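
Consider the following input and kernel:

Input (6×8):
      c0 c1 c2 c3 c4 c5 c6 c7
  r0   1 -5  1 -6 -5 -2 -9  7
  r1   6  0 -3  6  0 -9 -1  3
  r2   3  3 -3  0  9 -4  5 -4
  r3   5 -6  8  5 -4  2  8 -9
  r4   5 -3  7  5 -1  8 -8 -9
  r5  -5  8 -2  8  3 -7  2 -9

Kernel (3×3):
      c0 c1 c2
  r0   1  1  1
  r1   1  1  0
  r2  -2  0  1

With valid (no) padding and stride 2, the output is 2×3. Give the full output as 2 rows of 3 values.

-6 8 -38
-1 4 2

Output[0,0]: The receptive field on the input at this output position is [1 -5 1 / 6 0 -3 / 3 3 -3]. Elementwise product with the kernel and sum: 1·1 + -5·1 + 1·1 + 6·1 + 0·1 + 3·-2 + -3·1.
Output[0,1]: The receptive field on the input at this output position is [1 -6 -5 / -3 6 0 / -3 0 9]. Elementwise product with the kernel and sum: 1·1 + -6·1 + -5·1 + -3·1 + 6·1 + -3·-2 + 9·1.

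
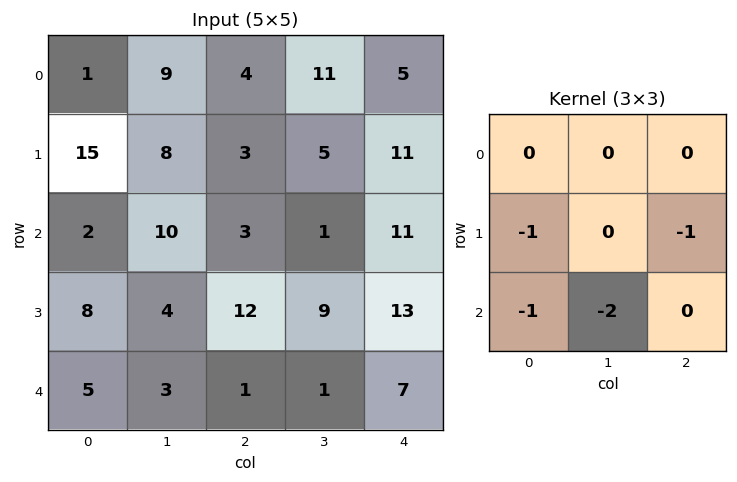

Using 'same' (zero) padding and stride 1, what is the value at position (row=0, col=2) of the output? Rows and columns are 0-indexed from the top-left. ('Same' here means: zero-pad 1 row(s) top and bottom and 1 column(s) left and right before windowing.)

-34

The receptive field on the zero-padded input at this output position is [0 0 0 / 9 4 11 / 8 3 5]. Elementwise product with the kernel and sum: 9·-1 + 11·-1 + 8·-1 + 3·-2.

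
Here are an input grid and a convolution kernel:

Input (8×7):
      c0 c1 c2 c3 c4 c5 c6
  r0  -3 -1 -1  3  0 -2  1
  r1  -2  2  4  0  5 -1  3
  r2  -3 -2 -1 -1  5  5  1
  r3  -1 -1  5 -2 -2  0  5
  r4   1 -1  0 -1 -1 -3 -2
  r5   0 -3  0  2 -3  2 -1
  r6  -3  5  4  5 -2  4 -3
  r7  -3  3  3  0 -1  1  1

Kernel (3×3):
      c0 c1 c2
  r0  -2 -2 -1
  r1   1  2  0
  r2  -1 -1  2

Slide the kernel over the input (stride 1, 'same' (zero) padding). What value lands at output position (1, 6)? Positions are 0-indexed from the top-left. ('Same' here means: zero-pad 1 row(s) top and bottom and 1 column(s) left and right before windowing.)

1

The receptive field on the zero-padded input at this output position is [-2 1 0 / -1 3 0 / 5 1 0]. Elementwise product with the kernel and sum: -2·-2 + 1·-2 + 0·-1 + -1·1 + 3·2 + 5·-1 + 1·-1 + 0·2.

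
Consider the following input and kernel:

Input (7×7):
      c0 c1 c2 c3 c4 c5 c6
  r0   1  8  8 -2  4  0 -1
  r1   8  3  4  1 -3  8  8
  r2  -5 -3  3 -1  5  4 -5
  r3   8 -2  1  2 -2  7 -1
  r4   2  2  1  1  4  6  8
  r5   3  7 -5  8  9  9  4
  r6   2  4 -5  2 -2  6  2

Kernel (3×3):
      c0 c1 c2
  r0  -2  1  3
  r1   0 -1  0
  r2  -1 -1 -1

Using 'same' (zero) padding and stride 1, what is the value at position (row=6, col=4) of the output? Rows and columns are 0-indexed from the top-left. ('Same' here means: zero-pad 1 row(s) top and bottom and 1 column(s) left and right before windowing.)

22

The receptive field on the zero-padded input at this output position is [8 9 9 / 2 -2 6 / 0 0 0]. Elementwise product with the kernel and sum: 8·-2 + 9·1 + 9·3 + -2·-1 + 0·-1 + 0·-1 + 0·-1.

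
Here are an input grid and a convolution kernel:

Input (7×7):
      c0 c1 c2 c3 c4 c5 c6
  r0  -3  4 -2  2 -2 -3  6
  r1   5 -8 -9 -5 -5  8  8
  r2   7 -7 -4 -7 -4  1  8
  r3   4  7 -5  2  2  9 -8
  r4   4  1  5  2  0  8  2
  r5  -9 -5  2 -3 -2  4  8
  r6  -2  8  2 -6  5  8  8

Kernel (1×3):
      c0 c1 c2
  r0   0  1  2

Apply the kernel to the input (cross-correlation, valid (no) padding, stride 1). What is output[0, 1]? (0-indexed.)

2

The receptive field on the input at this output position is [4 -2 2]. Elementwise product with the kernel and sum: -2·1 + 2·2.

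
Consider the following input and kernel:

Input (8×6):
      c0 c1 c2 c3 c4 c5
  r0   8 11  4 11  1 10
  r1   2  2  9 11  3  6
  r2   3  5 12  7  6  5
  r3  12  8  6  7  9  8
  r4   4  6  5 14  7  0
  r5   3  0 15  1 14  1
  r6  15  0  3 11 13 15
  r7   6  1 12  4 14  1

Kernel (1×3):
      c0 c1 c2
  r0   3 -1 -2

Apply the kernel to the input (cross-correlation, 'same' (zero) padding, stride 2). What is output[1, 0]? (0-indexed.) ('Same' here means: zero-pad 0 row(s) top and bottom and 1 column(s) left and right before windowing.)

-13

The receptive field on the zero-padded input at this output position is [0 3 5]. Elementwise product with the kernel and sum: 0·3 + 3·-1 + 5·-2.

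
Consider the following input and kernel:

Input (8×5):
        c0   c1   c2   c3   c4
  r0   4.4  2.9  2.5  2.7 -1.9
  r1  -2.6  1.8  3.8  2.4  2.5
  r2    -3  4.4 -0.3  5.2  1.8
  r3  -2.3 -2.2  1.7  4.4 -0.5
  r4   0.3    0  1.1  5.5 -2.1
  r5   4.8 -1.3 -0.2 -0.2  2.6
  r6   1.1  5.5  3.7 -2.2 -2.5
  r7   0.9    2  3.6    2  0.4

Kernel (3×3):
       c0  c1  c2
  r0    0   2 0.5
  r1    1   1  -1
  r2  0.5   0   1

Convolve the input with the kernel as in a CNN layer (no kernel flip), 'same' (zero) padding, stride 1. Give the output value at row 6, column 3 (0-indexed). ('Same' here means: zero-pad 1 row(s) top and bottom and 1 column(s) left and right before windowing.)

7.1

The receptive field on the zero-padded input at this output position is [-0.2 -0.2 2.6 / 3.7 -2.2 -2.5 / 3.6 2 0.4]. Elementwise product with the kernel and sum: -0.2·2 + 2.6·0.5 + 3.7·1 + -2.2·1 + -2.5·-1 + 3.6·0.5 + 0.4·1.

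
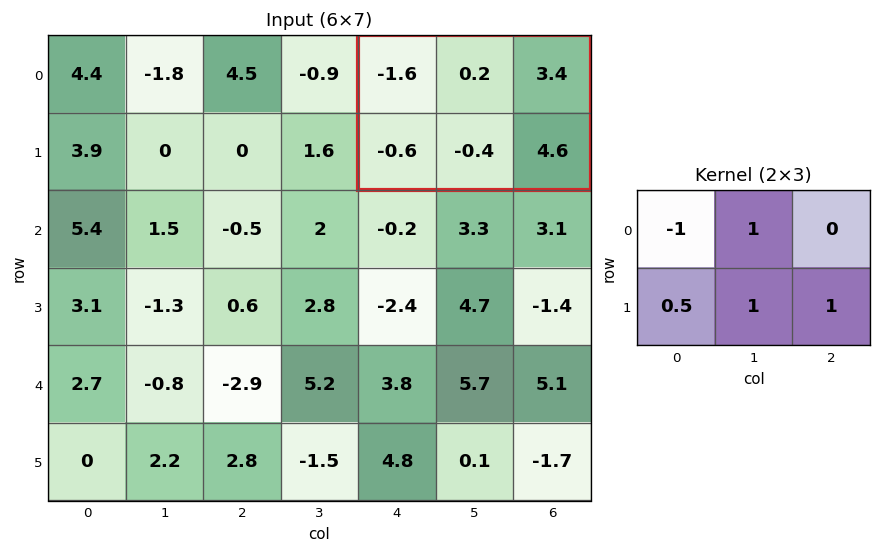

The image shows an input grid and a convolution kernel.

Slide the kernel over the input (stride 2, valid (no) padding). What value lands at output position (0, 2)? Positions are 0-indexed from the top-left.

5.7

The receptive field on the input at this output position is [-1.6 0.2 3.4 / -0.6 -0.4 4.6]. Elementwise product with the kernel and sum: -1.6·-1 + 0.2·1 + -0.6·0.5 + -0.4·1 + 4.6·1.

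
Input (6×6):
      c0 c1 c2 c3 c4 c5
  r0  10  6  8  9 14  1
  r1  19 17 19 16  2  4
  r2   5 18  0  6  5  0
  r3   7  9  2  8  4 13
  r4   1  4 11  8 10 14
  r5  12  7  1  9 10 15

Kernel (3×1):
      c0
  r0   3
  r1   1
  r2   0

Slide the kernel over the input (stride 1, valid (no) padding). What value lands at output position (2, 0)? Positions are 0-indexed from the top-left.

22

The receptive field on the input at this output position is [5 / 7 / 1]. Elementwise product with the kernel and sum: 5·3 + 7·1.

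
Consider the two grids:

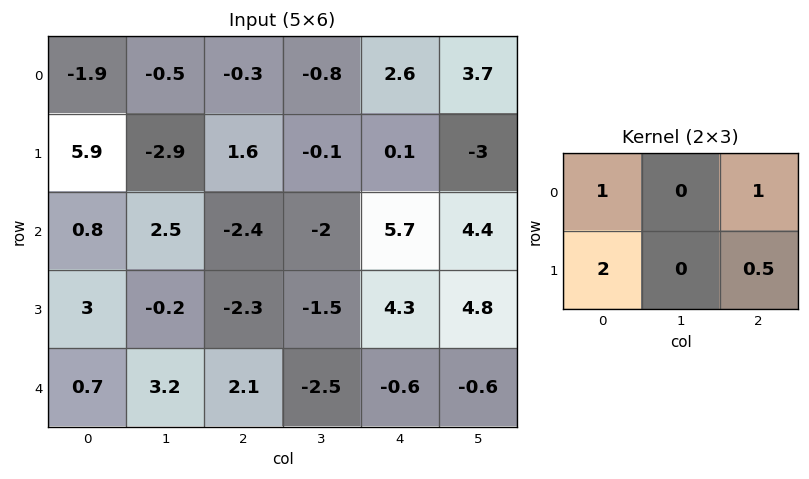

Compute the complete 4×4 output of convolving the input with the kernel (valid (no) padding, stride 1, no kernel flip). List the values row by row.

10.4 -7.15 5.55 1.2
7.9 1 -0.25 -4.9
3.25 -0.65 0.85 1.8
3.15 3.45 5.9 -2

Output[0,0]: The receptive field on the input at this output position is [-1.9 -0.5 -0.3 / 5.9 -2.9 1.6]. Elementwise product with the kernel and sum: -1.9·1 + -0.3·1 + 5.9·2 + 1.6·0.5.
Output[0,1]: The receptive field on the input at this output position is [-0.5 -0.3 -0.8 / -2.9 1.6 -0.1]. Elementwise product with the kernel and sum: -0.5·1 + -0.8·1 + -2.9·2 + -0.1·0.5.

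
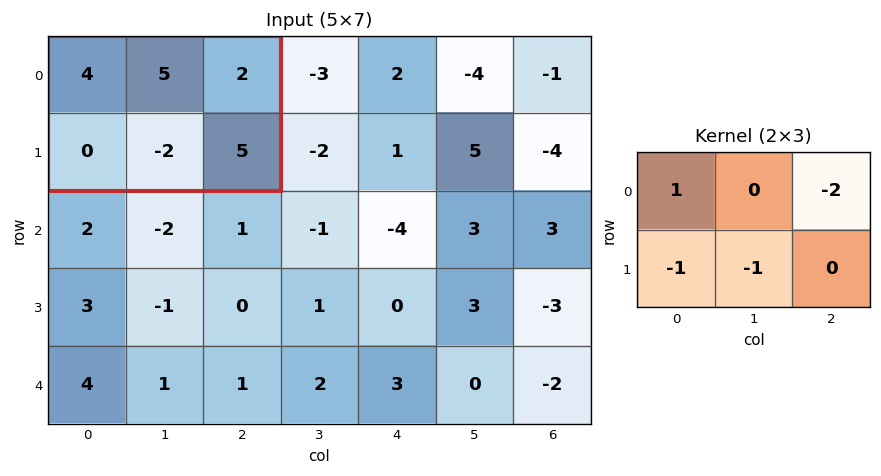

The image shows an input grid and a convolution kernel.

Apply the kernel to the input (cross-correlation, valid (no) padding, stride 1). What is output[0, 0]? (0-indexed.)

2

The receptive field on the input at this output position is [4 5 2 / 0 -2 5]. Elementwise product with the kernel and sum: 4·1 + 2·-2 + 0·-1 + -2·-1.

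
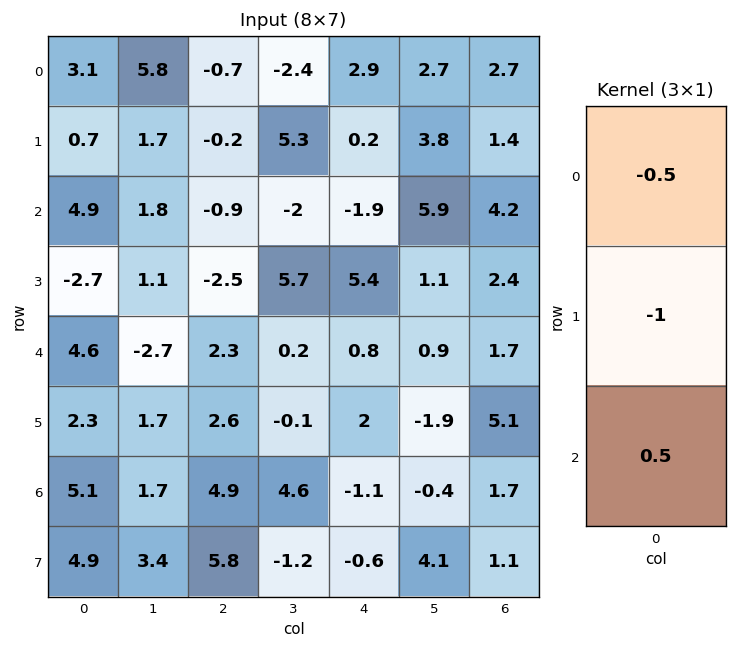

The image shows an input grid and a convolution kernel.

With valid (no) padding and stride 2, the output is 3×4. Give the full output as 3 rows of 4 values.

Output[0,0]: The receptive field on the input at this output position is [3.1 / 0.7 / 4.9]. Elementwise product with the kernel and sum: 3.1·-0.5 + 0.7·-1 + 4.9·0.5.

0.2 0.1 -2.6 -0.65
2.55 4.1 -4.05 -3.65
-2.05 -1.3 -2.95 -5.1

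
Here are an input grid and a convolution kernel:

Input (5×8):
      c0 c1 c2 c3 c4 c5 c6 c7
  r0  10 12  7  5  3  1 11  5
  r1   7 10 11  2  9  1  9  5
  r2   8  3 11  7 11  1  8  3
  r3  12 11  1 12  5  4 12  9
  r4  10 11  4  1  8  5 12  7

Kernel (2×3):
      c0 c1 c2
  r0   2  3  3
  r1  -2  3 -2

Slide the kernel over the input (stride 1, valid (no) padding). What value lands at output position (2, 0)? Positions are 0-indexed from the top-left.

65

The receptive field on the input at this output position is [8 3 11 / 12 11 1]. Elementwise product with the kernel and sum: 8·2 + 3·3 + 11·3 + 12·-2 + 11·3 + 1·-2.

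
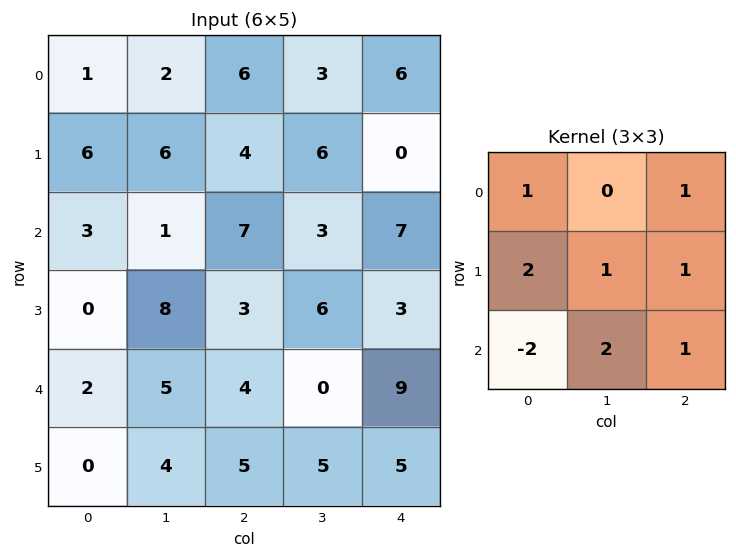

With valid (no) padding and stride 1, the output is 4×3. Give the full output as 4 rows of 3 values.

Output[0,0]: The receptive field on the input at this output position is [1 2 6 / 6 6 4 / 3 1 7]. Elementwise product with the kernel and sum: 1·1 + 6·1 + 6·2 + 6·1 + 4·1 + 3·-2 + 1·2 + 7·1.

32 42 25
43 20 37
31 27 30
29 35 28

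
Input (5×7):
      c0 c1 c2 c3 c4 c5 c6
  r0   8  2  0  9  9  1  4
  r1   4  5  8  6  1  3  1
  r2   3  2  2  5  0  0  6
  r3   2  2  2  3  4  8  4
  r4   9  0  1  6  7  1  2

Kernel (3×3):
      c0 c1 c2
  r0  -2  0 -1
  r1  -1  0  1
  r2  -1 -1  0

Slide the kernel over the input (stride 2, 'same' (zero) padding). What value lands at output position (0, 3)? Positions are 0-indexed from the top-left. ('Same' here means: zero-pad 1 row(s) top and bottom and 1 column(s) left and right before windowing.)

The receptive field on the zero-padded input at this output position is [0 0 0 / 1 4 0 / 3 1 0]. Elementwise product with the kernel and sum: 0·-2 + 0·-1 + 1·-1 + 0·1 + 3·-1 + 1·-1.

-5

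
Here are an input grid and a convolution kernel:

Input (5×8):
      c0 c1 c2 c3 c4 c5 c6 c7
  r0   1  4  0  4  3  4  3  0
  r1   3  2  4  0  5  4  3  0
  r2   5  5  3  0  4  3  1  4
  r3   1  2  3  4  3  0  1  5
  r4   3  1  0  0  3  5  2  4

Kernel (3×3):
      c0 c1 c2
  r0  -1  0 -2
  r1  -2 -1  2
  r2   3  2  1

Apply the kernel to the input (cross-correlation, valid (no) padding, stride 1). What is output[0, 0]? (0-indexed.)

27

The receptive field on the input at this output position is [1 4 0 / 3 2 4 / 5 5 3]. Elementwise product with the kernel and sum: 1·-1 + 0·-2 + 3·-2 + 2·-1 + 4·2 + 5·3 + 5·2 + 3·1.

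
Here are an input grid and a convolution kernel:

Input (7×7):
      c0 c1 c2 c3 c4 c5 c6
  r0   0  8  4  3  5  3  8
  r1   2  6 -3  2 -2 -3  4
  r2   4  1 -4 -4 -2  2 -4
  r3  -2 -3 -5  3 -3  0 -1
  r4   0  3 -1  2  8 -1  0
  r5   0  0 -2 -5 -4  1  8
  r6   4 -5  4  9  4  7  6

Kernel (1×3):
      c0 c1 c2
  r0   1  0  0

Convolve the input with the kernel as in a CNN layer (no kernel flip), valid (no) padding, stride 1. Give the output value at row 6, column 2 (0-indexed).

4

The receptive field on the input at this output position is [4 9 4]. Elementwise product with the kernel and sum: 4·1.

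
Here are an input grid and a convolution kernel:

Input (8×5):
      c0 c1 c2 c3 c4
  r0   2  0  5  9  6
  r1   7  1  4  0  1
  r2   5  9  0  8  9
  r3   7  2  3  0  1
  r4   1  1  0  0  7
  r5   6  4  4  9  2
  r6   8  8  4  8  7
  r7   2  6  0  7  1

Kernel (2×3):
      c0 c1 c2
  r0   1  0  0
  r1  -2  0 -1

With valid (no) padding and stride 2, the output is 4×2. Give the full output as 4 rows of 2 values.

Output[0,0]: The receptive field on the input at this output position is [2 0 5 / 7 1 4]. Elementwise product with the kernel and sum: 2·1 + 7·-2 + 4·-1.
Output[0,1]: The receptive field on the input at this output position is [5 9 6 / 4 0 1]. Elementwise product with the kernel and sum: 5·1 + 4·-2 + 1·-1.

-16 -4
-12 -7
-15 -10
4 3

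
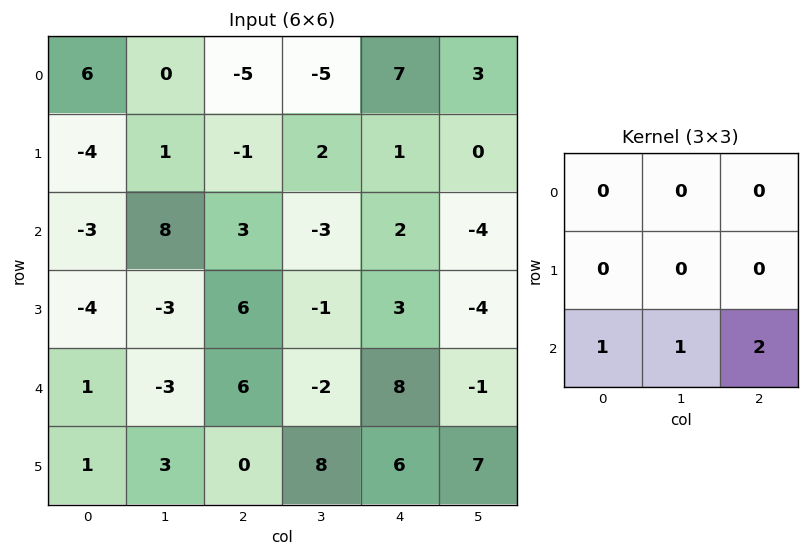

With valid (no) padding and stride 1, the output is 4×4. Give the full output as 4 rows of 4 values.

11 5 4 -9
5 1 11 -6
10 -1 20 4
4 19 20 28

Output[0,0]: The receptive field on the input at this output position is [6 0 -5 / -4 1 -1 / -3 8 3]. Elementwise product with the kernel and sum: -3·1 + 8·1 + 3·2.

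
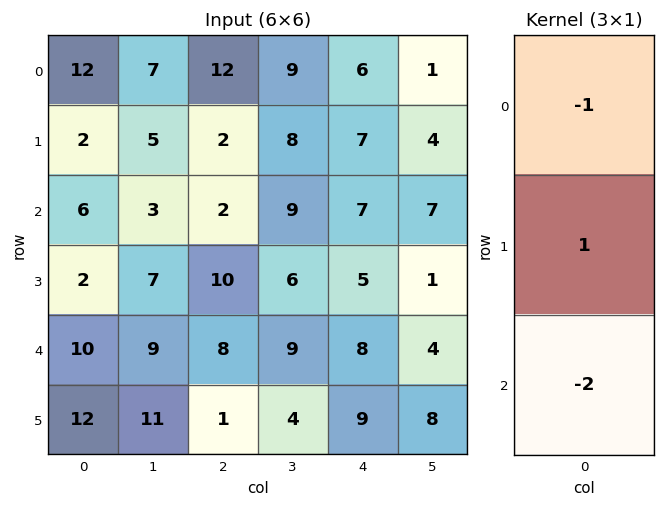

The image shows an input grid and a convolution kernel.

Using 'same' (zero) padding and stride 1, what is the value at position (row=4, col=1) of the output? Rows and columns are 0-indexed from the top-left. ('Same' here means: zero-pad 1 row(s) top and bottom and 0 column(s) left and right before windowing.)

The receptive field on the zero-padded input at this output position is [7 / 9 / 11]. Elementwise product with the kernel and sum: 7·-1 + 9·1 + 11·-2.

-20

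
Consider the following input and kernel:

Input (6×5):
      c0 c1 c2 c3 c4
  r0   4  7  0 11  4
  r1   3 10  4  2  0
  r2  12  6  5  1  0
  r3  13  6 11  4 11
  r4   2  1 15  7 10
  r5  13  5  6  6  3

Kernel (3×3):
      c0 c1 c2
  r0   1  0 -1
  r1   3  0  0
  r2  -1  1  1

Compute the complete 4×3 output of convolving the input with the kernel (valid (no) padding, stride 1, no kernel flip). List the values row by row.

12 26 4
39 35 23
60 44 40
6 12 48

Output[0,0]: The receptive field on the input at this output position is [4 7 0 / 3 10 4 / 12 6 5]. Elementwise product with the kernel and sum: 4·1 + 0·-1 + 3·3 + 12·-1 + 6·1 + 5·1.
Output[0,1]: The receptive field on the input at this output position is [7 0 11 / 10 4 2 / 6 5 1]. Elementwise product with the kernel and sum: 7·1 + 11·-1 + 10·3 + 6·-1 + 5·1 + 1·1.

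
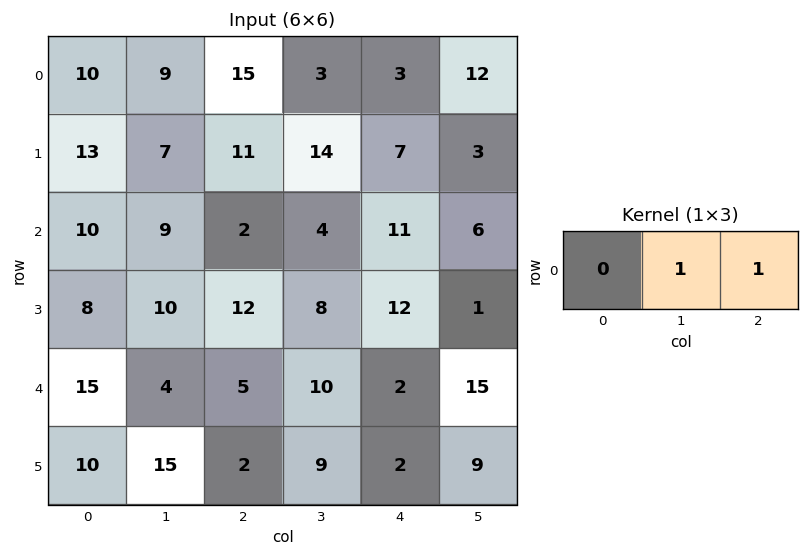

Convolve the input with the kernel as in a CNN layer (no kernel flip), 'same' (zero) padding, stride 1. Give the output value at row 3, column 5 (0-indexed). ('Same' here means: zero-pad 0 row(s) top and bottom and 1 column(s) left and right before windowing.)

1

The receptive field on the zero-padded input at this output position is [12 1 0]. Elementwise product with the kernel and sum: 1·1 + 0·1.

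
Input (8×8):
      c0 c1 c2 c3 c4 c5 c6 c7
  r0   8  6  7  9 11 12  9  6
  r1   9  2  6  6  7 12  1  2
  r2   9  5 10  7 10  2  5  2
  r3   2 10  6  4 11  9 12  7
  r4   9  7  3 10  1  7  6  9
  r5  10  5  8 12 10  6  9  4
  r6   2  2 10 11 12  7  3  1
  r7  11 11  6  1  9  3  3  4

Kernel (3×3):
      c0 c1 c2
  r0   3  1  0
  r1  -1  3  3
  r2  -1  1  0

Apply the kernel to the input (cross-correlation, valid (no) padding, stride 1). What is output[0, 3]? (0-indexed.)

92

The receptive field on the input at this output position is [9 11 12 / 6 7 12 / 7 10 2]. Elementwise product with the kernel and sum: 9·3 + 11·1 + 6·-1 + 7·3 + 12·3 + 7·-1 + 10·1.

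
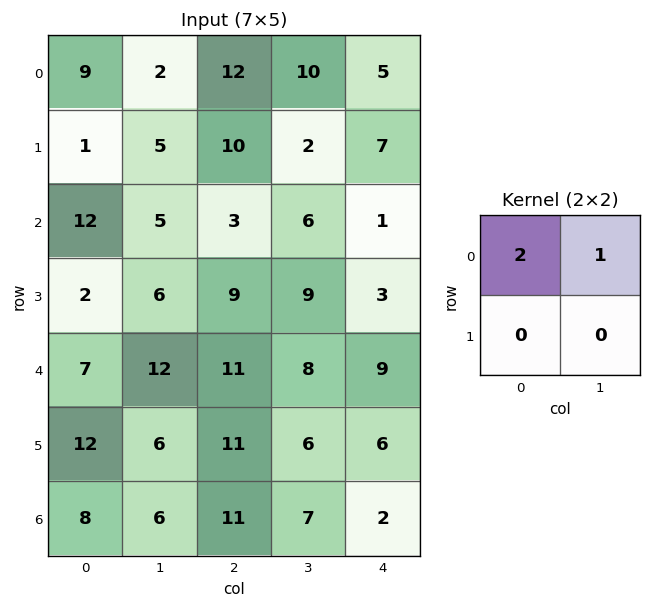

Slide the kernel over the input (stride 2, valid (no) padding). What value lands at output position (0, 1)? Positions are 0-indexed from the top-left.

34

The receptive field on the input at this output position is [12 10 / 10 2]. Elementwise product with the kernel and sum: 12·2 + 10·1.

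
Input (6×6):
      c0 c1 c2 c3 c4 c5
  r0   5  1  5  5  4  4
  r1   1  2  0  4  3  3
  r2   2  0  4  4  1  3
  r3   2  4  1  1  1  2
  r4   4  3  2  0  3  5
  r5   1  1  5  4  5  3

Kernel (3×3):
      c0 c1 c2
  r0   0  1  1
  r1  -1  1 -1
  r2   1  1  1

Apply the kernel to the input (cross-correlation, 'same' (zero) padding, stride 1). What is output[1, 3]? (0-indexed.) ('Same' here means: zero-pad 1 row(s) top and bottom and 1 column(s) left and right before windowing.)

19

The receptive field on the zero-padded input at this output position is [5 5 4 / 0 4 3 / 4 4 1]. Elementwise product with the kernel and sum: 5·1 + 4·1 + 0·-1 + 4·1 + 3·-1 + 4·1 + 4·1 + 1·1.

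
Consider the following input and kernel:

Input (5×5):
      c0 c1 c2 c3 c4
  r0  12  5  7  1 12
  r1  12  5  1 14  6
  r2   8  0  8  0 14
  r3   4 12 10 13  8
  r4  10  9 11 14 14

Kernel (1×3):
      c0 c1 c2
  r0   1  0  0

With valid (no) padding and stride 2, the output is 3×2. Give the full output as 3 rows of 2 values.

Output[0,0]: The receptive field on the input at this output position is [12 5 7]. Elementwise product with the kernel and sum: 12·1.
Output[0,1]: The receptive field on the input at this output position is [7 1 12]. Elementwise product with the kernel and sum: 7·1.

12 7
8 8
10 11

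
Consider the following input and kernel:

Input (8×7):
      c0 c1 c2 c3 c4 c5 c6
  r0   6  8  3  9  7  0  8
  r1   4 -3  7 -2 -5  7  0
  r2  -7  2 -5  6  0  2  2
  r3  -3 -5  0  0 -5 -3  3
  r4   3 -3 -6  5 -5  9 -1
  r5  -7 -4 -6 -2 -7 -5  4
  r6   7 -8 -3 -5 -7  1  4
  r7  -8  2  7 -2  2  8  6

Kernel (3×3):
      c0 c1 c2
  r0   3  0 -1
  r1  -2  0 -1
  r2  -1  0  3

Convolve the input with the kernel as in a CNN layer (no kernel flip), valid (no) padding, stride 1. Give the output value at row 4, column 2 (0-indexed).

The receptive field on the input at this output position is [-6 5 -5 / -6 -2 -7 / -3 -5 -7]. Elementwise product with the kernel and sum: -6·3 + -5·-1 + -6·-2 + -7·-1 + -3·-1 + -7·3.

-12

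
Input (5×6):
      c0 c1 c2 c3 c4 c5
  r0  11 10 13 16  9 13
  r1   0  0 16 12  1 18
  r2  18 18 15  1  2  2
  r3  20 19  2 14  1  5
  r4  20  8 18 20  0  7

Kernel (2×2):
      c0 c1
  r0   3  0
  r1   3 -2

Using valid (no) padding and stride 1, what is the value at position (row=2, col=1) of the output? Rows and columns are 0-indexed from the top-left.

107

The receptive field on the input at this output position is [18 15 / 19 2]. Elementwise product with the kernel and sum: 18·3 + 19·3 + 2·-2.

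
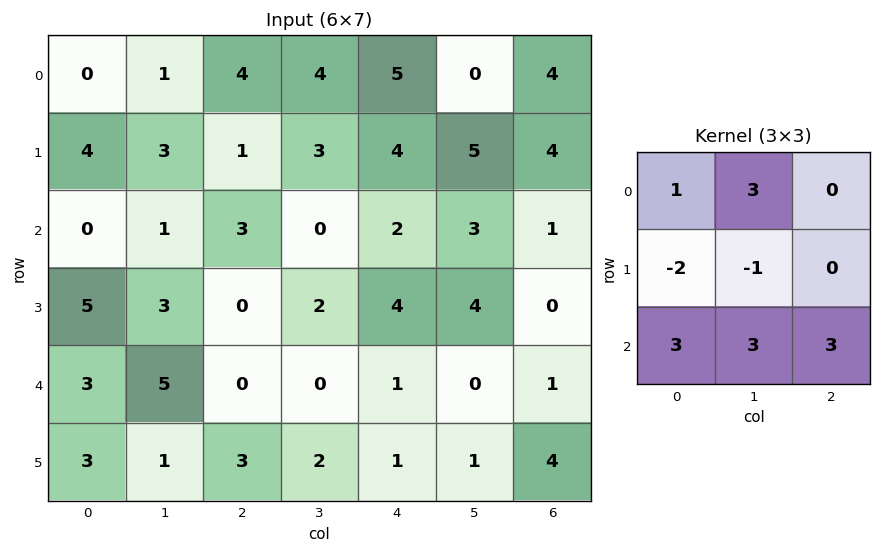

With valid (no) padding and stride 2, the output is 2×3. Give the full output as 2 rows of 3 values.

4 26 10
14 4 5

Output[0,0]: The receptive field on the input at this output position is [0 1 4 / 4 3 1 / 0 1 3]. Elementwise product with the kernel and sum: 0·1 + 1·3 + 4·-2 + 3·-1 + 0·3 + 1·3 + 3·3.
Output[0,1]: The receptive field on the input at this output position is [4 4 5 / 1 3 4 / 3 0 2]. Elementwise product with the kernel and sum: 4·1 + 4·3 + 1·-2 + 3·-1 + 3·3 + 0·3 + 2·3.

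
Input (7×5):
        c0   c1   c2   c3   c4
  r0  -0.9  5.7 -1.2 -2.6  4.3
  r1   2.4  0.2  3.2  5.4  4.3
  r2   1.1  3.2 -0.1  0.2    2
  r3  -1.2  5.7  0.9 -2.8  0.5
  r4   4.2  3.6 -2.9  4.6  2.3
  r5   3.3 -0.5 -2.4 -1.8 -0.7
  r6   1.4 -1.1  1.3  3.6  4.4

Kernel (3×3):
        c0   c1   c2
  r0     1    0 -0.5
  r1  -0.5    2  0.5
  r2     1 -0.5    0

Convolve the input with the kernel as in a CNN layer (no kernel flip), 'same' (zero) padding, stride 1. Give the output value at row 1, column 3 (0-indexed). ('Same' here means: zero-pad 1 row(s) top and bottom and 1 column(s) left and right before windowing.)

7.8

The receptive field on the zero-padded input at this output position is [-1.2 -2.6 4.3 / 3.2 5.4 4.3 / -0.1 0.2 2]. Elementwise product with the kernel and sum: -1.2·1 + 4.3·-0.5 + 3.2·-0.5 + 5.4·2 + 4.3·0.5 + -0.1·1 + 0.2·-0.5.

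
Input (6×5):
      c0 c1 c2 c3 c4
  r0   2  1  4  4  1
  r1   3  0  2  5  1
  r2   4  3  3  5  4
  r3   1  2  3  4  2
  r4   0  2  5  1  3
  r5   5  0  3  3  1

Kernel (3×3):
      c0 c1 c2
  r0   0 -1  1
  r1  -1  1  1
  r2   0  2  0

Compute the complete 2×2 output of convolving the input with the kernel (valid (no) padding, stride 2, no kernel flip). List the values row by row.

Output[0,0]: The receptive field on the input at this output position is [2 1 4 / 3 0 2 / 4 3 3]. Elementwise product with the kernel and sum: 1·-1 + 4·1 + 3·-1 + 0·1 + 2·1 + 3·2.
Output[0,1]: The receptive field on the input at this output position is [4 4 1 / 2 5 1 / 3 5 4]. Elementwise product with the kernel and sum: 4·-1 + 1·1 + 2·-1 + 5·1 + 1·1 + 5·2.

8 11
8 4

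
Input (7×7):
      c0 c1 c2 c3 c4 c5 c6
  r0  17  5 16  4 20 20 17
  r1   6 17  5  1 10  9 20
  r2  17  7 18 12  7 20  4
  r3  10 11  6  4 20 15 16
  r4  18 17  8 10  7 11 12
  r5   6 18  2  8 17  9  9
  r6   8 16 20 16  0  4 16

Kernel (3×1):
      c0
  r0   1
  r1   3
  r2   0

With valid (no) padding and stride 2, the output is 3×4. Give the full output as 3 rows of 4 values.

Output[0,0]: The receptive field on the input at this output position is [17 / 6 / 17]. Elementwise product with the kernel and sum: 17·1 + 6·3.

35 31 50 77
47 36 67 52
36 14 58 39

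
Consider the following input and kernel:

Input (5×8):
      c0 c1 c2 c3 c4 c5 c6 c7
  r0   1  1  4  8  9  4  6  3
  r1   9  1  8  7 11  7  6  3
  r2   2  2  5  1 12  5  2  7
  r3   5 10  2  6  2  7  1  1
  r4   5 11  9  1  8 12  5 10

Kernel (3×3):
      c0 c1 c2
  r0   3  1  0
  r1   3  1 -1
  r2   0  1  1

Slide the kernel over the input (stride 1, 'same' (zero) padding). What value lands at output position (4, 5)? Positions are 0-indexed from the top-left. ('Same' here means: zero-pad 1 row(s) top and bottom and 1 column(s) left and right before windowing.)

44

The receptive field on the zero-padded input at this output position is [2 7 1 / 8 12 5 / 0 0 0]. Elementwise product with the kernel and sum: 2·3 + 7·1 + 8·3 + 12·1 + 5·-1 + 0·1 + 0·1.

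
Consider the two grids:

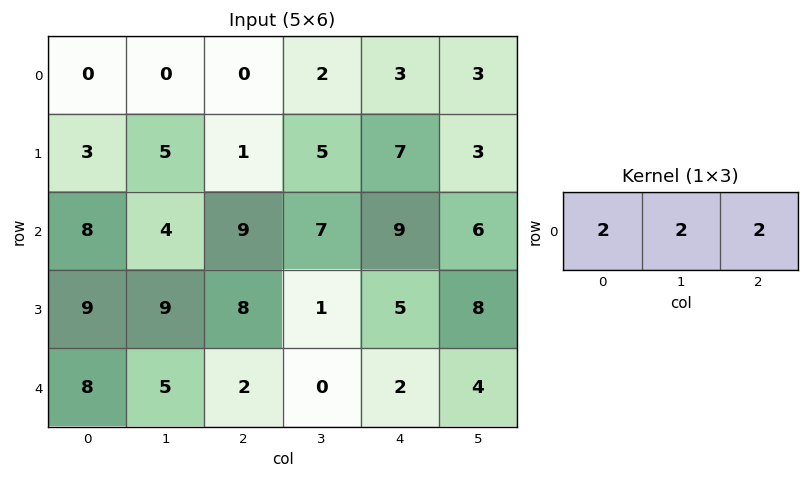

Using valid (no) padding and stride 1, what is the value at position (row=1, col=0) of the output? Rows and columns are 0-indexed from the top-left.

The receptive field on the input at this output position is [3 5 1]. Elementwise product with the kernel and sum: 3·2 + 5·2 + 1·2.

18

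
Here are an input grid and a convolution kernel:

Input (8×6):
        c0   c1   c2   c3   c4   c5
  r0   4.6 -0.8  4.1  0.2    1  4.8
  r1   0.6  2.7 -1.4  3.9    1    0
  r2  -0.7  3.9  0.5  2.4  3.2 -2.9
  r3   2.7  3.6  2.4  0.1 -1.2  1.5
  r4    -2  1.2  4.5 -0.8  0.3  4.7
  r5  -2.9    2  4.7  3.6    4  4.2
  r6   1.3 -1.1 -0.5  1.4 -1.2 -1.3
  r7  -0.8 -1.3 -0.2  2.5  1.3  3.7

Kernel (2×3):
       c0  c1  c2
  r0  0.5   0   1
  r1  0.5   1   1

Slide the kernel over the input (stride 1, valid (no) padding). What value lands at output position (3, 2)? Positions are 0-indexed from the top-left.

The receptive field on the input at this output position is [2.4 0.1 -1.2 / 4.5 -0.8 0.3]. Elementwise product with the kernel and sum: 2.4·0.5 + -1.2·1 + 4.5·0.5 + -0.8·1 + 0.3·1.

1.75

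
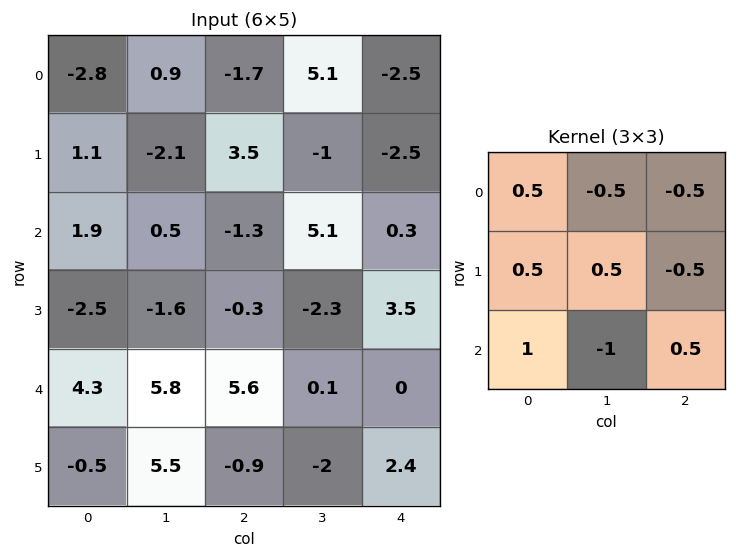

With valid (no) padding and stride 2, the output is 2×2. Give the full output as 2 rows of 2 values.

-2.5 -5.9
0.75 -0.9

Output[0,0]: The receptive field on the input at this output position is [-2.8 0.9 -1.7 / 1.1 -2.1 3.5 / 1.9 0.5 -1.3]. Elementwise product with the kernel and sum: -2.8·0.5 + 0.9·-0.5 + -1.7·-0.5 + 1.1·0.5 + -2.1·0.5 + 3.5·-0.5 + 1.9·1 + 0.5·-1 + -1.3·0.5.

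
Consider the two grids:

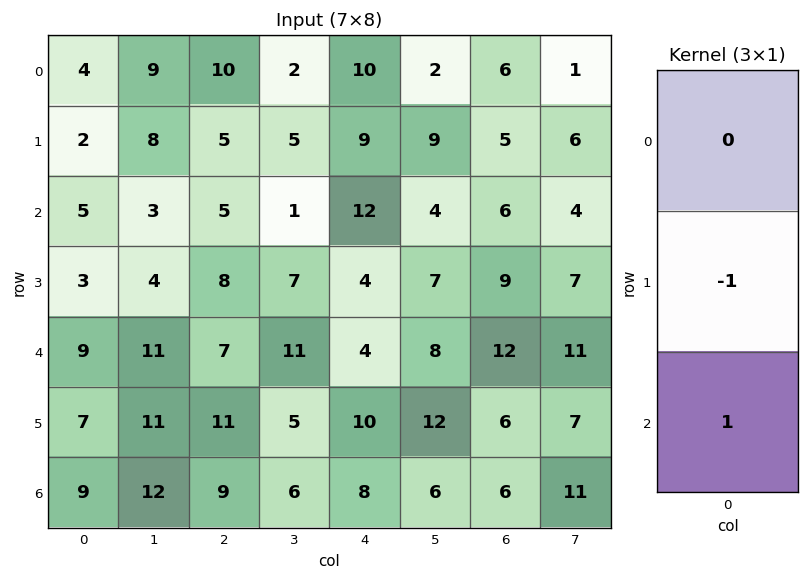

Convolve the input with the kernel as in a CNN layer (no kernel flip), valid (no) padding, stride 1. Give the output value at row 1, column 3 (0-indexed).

The receptive field on the input at this output position is [5 / 1 / 7]. Elementwise product with the kernel and sum: 1·-1 + 7·1.

6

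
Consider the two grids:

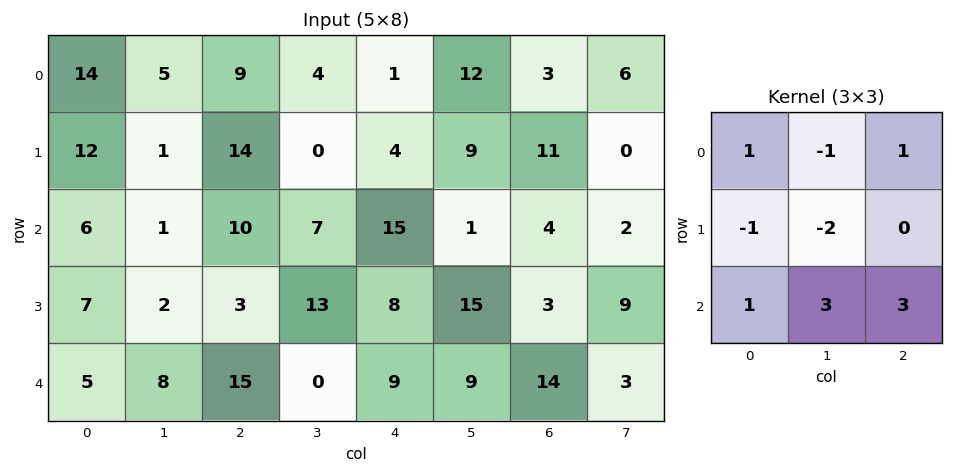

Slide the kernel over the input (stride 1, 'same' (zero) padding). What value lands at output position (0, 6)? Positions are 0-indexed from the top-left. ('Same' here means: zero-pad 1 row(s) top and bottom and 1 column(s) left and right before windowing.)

The receptive field on the zero-padded input at this output position is [0 0 0 / 12 3 6 / 9 11 0]. Elementwise product with the kernel and sum: 0·1 + 0·-1 + 0·1 + 12·-1 + 3·-2 + 9·1 + 11·3 + 0·3.

24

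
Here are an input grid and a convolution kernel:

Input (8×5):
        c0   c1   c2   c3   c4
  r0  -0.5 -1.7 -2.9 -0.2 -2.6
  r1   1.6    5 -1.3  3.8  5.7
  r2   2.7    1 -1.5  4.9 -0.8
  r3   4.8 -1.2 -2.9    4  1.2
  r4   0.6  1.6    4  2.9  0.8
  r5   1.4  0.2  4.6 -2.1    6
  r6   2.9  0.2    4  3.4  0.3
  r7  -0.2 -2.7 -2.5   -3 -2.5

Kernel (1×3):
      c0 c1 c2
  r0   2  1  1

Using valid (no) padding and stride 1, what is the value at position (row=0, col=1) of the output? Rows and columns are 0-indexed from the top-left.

-6.5

The receptive field on the input at this output position is [-1.7 -2.9 -0.2]. Elementwise product with the kernel and sum: -1.7·2 + -2.9·1 + -0.2·1.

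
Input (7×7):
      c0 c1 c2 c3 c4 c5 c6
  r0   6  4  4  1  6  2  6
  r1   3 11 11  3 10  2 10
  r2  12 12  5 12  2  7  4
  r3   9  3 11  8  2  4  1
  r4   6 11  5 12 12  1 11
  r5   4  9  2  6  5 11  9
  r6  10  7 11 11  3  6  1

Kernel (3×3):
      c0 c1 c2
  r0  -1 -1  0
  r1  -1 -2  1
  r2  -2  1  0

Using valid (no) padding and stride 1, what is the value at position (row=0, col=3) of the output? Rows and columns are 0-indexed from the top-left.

-50

The receptive field on the input at this output position is [1 6 2 / 3 10 2 / 12 2 7]. Elementwise product with the kernel and sum: 1·-1 + 6·-1 + 3·-1 + 10·-2 + 2·1 + 12·-2 + 2·1.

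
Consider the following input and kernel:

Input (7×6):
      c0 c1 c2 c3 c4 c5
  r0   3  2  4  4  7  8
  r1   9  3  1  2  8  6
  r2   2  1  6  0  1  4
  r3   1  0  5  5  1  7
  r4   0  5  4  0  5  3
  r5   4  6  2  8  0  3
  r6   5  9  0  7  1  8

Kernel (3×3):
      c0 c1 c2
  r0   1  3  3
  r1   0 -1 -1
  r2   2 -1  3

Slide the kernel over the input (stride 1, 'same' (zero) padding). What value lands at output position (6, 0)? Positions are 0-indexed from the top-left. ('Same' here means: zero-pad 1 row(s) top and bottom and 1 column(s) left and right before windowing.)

16

The receptive field on the zero-padded input at this output position is [0 4 6 / 0 5 9 / 0 0 0]. Elementwise product with the kernel and sum: 0·1 + 4·3 + 6·3 + 5·-1 + 9·-1 + 0·2 + 0·-1 + 0·3.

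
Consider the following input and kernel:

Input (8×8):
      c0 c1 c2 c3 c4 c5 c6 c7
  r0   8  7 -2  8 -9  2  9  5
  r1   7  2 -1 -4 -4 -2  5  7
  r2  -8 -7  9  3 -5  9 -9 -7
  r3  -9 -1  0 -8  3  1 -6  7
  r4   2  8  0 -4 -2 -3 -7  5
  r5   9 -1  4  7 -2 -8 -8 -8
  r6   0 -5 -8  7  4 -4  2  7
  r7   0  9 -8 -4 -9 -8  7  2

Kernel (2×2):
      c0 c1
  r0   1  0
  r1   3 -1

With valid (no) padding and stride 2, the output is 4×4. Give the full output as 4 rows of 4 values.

Output[0,0]: The receptive field on the input at this output position is [8 7 / 7 2]. Elementwise product with the kernel and sum: 8·1 + 7·3 + 2·-1.

27 -1 -19 17
-34 17 3 -34
30 5 0 -23
-9 -28 -15 21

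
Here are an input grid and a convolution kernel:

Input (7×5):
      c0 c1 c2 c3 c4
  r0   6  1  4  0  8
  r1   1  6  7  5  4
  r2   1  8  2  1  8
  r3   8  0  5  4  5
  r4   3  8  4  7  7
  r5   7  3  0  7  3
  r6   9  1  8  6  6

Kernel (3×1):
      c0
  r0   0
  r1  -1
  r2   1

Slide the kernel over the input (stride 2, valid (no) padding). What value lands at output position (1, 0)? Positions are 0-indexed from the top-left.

The receptive field on the input at this output position is [1 / 8 / 3]. Elementwise product with the kernel and sum: 8·-1 + 3·1.

-5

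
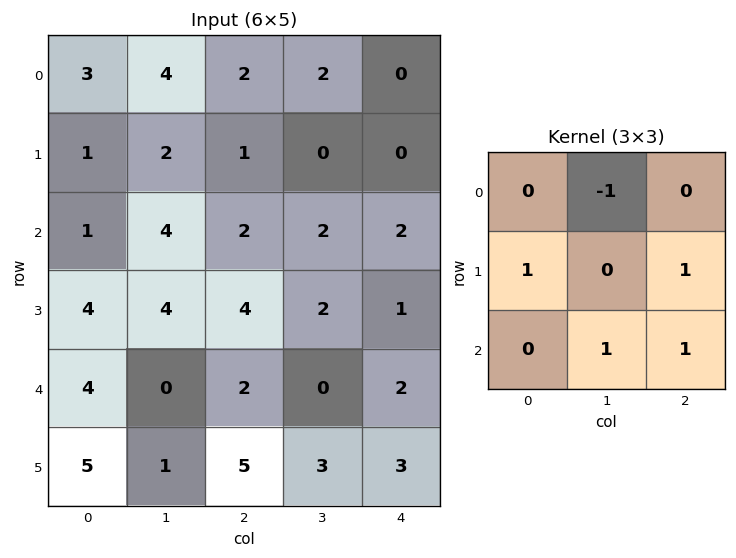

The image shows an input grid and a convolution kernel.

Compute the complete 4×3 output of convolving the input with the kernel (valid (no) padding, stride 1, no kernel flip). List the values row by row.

4 4 3
9 11 7
6 6 5
8 4 8

Output[0,0]: The receptive field on the input at this output position is [3 4 2 / 1 2 1 / 1 4 2]. Elementwise product with the kernel and sum: 4·-1 + 1·1 + 1·1 + 4·1 + 2·1.
Output[0,1]: The receptive field on the input at this output position is [4 2 2 / 2 1 0 / 4 2 2]. Elementwise product with the kernel and sum: 2·-1 + 2·1 + 0·1 + 2·1 + 2·1.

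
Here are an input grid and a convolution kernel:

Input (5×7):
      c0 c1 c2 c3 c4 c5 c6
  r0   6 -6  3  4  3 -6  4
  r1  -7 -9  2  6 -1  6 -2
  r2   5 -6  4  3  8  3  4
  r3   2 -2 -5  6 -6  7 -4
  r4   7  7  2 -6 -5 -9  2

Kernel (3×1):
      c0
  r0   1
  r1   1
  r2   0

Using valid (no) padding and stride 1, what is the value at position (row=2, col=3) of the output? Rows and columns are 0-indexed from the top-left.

9

The receptive field on the input at this output position is [3 / 6 / -6]. Elementwise product with the kernel and sum: 3·1 + 6·1.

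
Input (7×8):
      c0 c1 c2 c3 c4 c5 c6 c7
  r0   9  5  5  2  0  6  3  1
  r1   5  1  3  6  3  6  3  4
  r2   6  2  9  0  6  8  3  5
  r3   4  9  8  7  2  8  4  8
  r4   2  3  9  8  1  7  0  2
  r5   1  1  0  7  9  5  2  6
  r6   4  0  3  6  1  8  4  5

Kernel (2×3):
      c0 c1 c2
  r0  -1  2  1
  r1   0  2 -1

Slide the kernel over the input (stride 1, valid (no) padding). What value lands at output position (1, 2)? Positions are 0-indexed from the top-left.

6

The receptive field on the input at this output position is [3 6 3 / 9 0 6]. Elementwise product with the kernel and sum: 3·-1 + 6·2 + 3·1 + 0·2 + 6·-1.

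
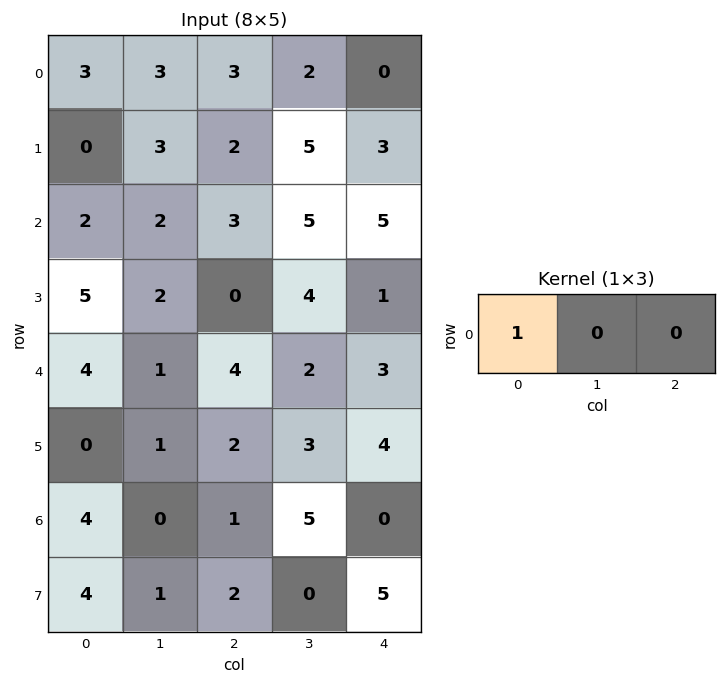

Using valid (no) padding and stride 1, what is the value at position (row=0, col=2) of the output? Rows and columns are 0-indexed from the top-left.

3

The receptive field on the input at this output position is [3 2 0]. Elementwise product with the kernel and sum: 3·1.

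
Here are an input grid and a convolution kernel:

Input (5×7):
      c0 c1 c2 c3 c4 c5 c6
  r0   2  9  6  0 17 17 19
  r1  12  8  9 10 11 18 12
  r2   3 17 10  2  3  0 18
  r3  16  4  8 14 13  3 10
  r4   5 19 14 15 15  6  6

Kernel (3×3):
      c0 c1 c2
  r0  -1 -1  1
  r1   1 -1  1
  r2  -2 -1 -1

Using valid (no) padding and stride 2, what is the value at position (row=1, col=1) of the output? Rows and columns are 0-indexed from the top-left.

-60

The receptive field on the input at this output position is [10 2 3 / 8 14 13 / 14 15 15]. Elementwise product with the kernel and sum: 10·-1 + 2·-1 + 3·1 + 8·1 + 14·-1 + 13·1 + 14·-2 + 15·-1 + 15·-1.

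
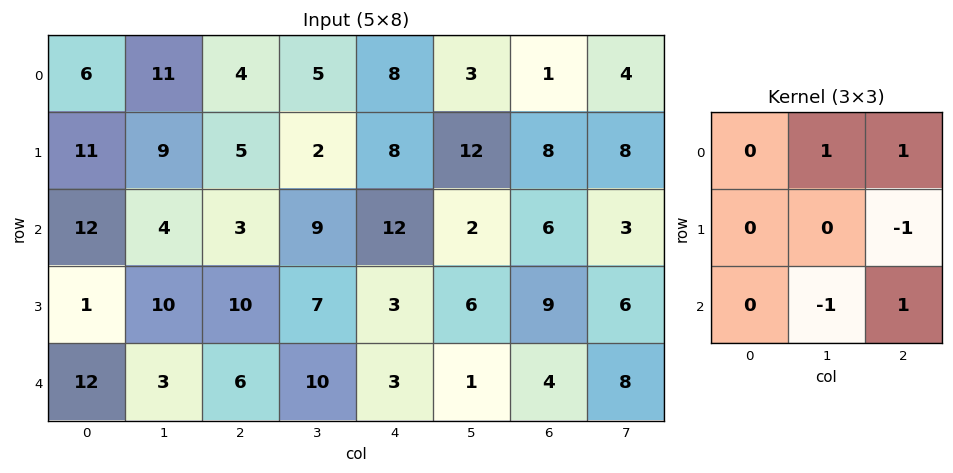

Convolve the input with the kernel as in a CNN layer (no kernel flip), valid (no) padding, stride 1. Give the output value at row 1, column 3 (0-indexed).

21

The receptive field on the input at this output position is [2 8 12 / 9 12 2 / 7 3 6]. Elementwise product with the kernel and sum: 8·1 + 12·1 + 2·-1 + 3·-1 + 6·1.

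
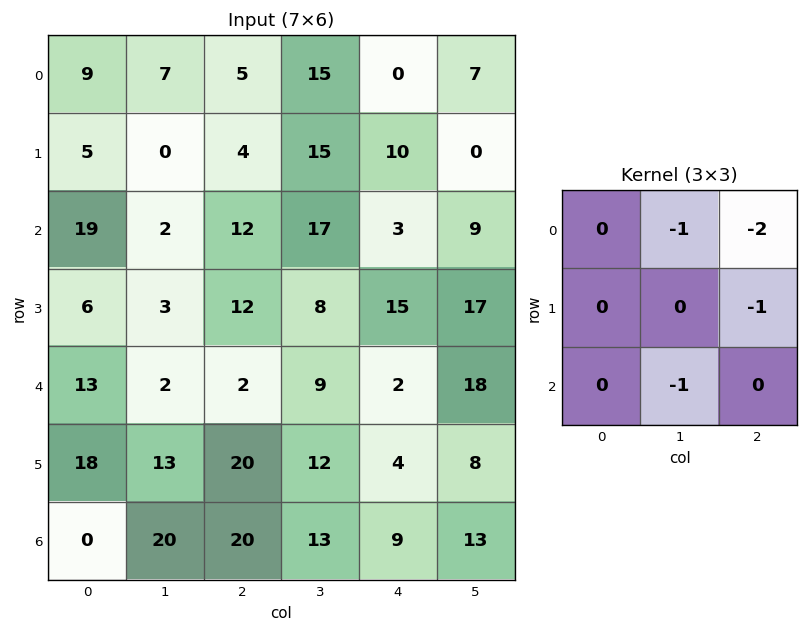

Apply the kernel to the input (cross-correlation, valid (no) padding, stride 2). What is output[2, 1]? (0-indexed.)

-30

The receptive field on the input at this output position is [2 9 2 / 20 12 4 / 20 13 9]. Elementwise product with the kernel and sum: 9·-1 + 2·-2 + 4·-1 + 13·-1.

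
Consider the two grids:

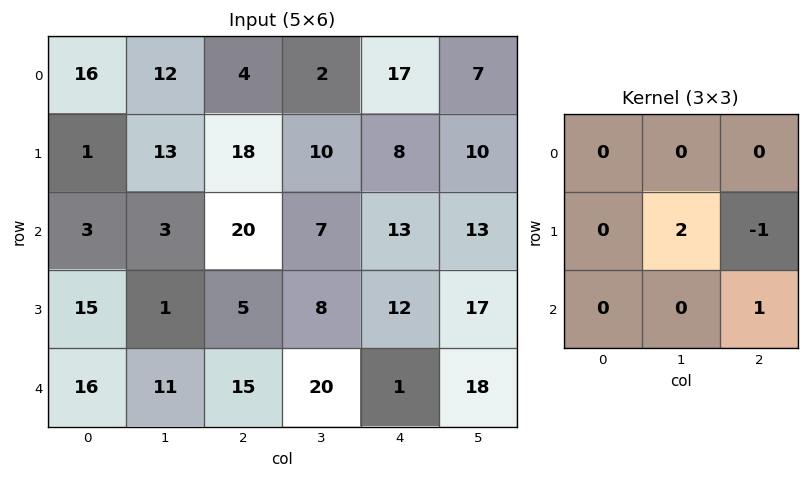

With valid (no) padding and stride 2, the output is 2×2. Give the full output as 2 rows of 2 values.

Output[0,0]: The receptive field on the input at this output position is [16 12 4 / 1 13 18 / 3 3 20]. Elementwise product with the kernel and sum: 13·2 + 18·-1 + 20·1.

28 25
12 5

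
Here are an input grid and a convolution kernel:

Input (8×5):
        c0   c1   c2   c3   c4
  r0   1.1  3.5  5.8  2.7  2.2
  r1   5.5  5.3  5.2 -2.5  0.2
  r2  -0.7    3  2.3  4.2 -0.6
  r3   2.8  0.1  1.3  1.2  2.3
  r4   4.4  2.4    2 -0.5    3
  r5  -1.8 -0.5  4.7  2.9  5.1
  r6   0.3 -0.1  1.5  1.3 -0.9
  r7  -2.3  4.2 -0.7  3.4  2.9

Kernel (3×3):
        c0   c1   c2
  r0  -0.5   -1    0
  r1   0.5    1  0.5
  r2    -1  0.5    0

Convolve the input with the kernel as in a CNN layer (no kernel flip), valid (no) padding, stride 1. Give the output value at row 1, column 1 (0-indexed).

-1.4

The receptive field on the input at this output position is [5.3 5.2 -2.5 / 3 2.3 4.2 / 0.1 1.3 1.2]. Elementwise product with the kernel and sum: 5.3·-0.5 + 5.2·-1 + 3·0.5 + 2.3·1 + 4.2·0.5 + 0.1·-1 + 1.3·0.5.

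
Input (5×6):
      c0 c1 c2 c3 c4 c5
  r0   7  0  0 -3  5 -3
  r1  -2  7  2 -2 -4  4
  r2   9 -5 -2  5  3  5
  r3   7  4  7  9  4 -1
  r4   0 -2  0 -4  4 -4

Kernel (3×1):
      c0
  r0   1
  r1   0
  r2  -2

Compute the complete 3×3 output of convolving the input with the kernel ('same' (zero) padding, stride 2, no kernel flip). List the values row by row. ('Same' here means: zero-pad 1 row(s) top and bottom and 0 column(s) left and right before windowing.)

Output[0,0]: The receptive field on the zero-padded input at this output position is [0 / 7 / -2]. Elementwise product with the kernel and sum: 0·1 + -2·-2.

4 -4 8
-16 -12 -12
7 7 4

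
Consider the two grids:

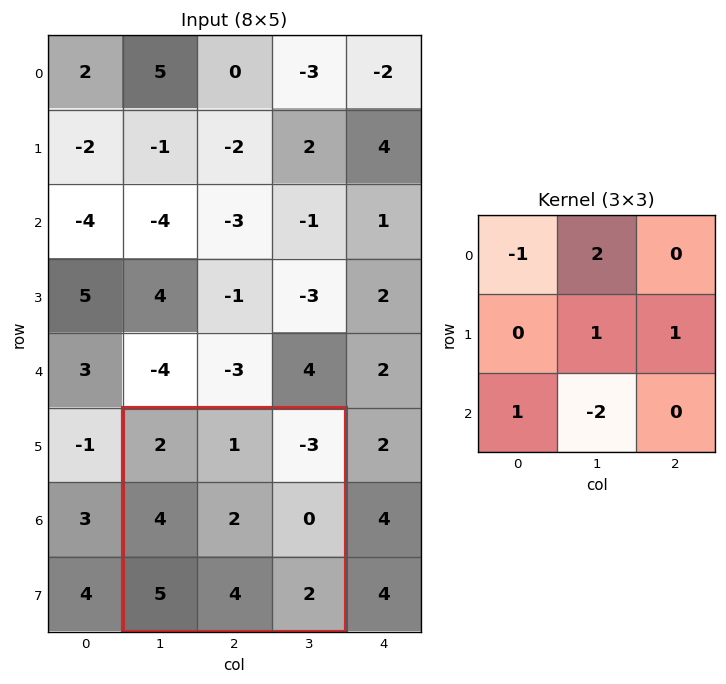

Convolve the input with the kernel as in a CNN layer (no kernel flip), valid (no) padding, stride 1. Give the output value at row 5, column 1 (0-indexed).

The receptive field on the input at this output position is [2 1 -3 / 4 2 0 / 5 4 2]. Elementwise product with the kernel and sum: 2·-1 + 1·2 + 2·1 + 0·1 + 5·1 + 4·-2.

-1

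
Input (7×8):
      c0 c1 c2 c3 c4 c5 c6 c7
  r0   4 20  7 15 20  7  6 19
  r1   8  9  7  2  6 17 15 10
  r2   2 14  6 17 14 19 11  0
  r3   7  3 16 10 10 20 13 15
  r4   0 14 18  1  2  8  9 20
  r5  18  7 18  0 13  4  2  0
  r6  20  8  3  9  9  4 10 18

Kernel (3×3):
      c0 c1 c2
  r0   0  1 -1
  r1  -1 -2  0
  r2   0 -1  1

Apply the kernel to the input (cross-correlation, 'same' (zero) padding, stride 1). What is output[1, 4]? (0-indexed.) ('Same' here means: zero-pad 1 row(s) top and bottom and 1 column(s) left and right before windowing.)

The receptive field on the zero-padded input at this output position is [15 20 7 / 2 6 17 / 17 14 19]. Elementwise product with the kernel and sum: 20·1 + 7·-1 + 2·-1 + 6·-2 + 14·-1 + 19·1.

4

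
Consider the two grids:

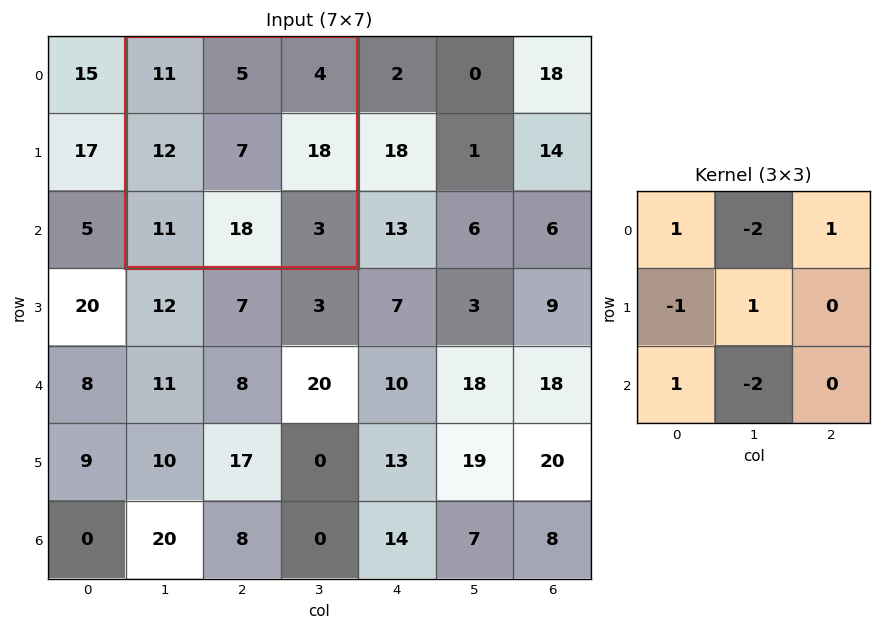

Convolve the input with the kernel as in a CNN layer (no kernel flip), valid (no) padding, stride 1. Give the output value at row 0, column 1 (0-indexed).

The receptive field on the input at this output position is [11 5 4 / 12 7 18 / 11 18 3]. Elementwise product with the kernel and sum: 11·1 + 5·-2 + 4·1 + 12·-1 + 7·1 + 11·1 + 18·-2.

-25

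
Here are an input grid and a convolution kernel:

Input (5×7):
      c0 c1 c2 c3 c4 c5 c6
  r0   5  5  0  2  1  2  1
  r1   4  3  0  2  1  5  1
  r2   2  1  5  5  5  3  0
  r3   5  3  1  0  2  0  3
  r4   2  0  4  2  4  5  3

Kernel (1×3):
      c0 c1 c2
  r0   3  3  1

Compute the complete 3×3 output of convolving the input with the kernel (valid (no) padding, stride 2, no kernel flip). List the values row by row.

Output[0,0]: The receptive field on the input at this output position is [5 5 0]. Elementwise product with the kernel and sum: 5·3 + 5·3 + 0·1.

30 7 10
14 35 24
10 22 30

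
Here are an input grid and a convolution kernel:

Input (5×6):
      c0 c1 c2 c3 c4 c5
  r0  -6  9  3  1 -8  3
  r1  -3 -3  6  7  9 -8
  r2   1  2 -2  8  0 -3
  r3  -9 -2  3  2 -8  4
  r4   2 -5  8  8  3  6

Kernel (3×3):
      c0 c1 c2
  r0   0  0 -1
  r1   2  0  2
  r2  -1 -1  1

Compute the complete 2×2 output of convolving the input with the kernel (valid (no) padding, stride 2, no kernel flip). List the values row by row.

-2 32
1 -23

Output[0,0]: The receptive field on the input at this output position is [-6 9 3 / -3 -3 6 / 1 2 -2]. Elementwise product with the kernel and sum: 3·-1 + -3·2 + 6·2 + 1·-1 + 2·-1 + -2·1.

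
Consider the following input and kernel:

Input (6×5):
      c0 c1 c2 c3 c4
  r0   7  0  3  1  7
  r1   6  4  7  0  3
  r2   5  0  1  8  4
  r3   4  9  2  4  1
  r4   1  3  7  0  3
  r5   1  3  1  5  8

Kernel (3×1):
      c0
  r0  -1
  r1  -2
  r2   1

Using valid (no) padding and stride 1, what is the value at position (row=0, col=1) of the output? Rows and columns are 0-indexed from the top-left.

The receptive field on the input at this output position is [0 / 4 / 0]. Elementwise product with the kernel and sum: 0·-1 + 4·-2 + 0·1.

-8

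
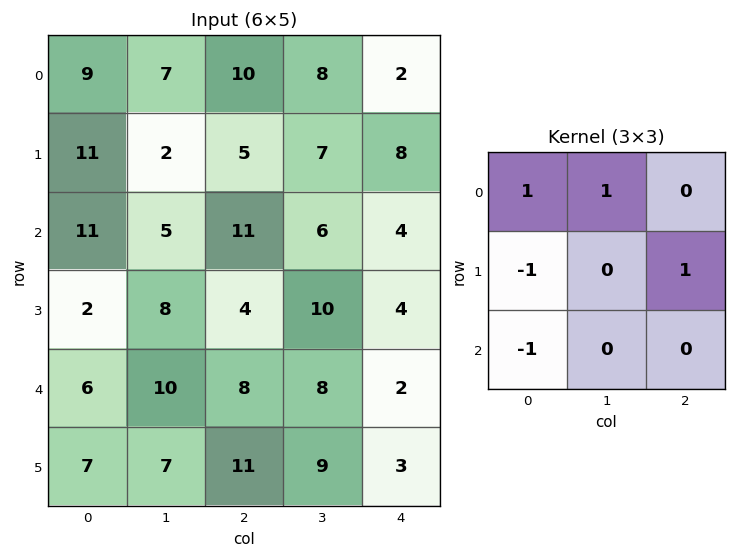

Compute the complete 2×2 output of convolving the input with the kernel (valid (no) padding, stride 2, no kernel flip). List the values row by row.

-1 10
12 9

Output[0,0]: The receptive field on the input at this output position is [9 7 10 / 11 2 5 / 11 5 11]. Elementwise product with the kernel and sum: 9·1 + 7·1 + 11·-1 + 5·1 + 11·-1.
Output[0,1]: The receptive field on the input at this output position is [10 8 2 / 5 7 8 / 11 6 4]. Elementwise product with the kernel and sum: 10·1 + 8·1 + 5·-1 + 8·1 + 11·-1.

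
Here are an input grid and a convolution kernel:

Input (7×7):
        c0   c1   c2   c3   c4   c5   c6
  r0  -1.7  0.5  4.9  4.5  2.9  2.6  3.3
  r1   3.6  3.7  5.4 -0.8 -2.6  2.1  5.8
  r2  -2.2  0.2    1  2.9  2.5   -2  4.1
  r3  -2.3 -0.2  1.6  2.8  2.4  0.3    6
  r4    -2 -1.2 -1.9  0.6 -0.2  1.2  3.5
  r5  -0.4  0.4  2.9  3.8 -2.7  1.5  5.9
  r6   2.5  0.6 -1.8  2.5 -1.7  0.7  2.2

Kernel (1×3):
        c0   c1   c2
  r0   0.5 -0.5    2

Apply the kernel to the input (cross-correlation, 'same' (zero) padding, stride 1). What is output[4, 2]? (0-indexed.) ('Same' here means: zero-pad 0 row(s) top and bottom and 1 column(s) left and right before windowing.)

The receptive field on the zero-padded input at this output position is [-1.2 -1.9 0.6]. Elementwise product with the kernel and sum: -1.2·0.5 + -1.9·-0.5 + 0.6·2.

1.55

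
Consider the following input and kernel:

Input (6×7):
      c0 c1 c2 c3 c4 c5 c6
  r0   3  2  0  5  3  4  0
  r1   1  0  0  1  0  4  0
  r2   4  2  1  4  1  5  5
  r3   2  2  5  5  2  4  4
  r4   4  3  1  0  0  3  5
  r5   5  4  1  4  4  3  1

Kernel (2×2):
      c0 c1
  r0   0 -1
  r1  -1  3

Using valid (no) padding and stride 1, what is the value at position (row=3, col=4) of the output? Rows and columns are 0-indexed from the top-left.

The receptive field on the input at this output position is [2 4 / 0 3]. Elementwise product with the kernel and sum: 4·-1 + 0·-1 + 3·3.

5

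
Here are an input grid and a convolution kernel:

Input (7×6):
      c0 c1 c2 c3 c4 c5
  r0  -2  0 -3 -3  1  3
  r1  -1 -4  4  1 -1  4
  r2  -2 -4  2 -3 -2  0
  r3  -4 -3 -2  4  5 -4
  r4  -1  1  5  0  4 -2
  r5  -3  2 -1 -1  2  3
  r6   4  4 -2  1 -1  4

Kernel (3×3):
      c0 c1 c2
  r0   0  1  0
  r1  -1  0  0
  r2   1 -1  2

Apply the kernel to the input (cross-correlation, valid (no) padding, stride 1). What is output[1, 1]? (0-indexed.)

The receptive field on the input at this output position is [-4 4 1 / -4 2 -3 / -3 -2 4]. Elementwise product with the kernel and sum: 4·1 + -4·-1 + -3·1 + -2·-1 + 4·2.

15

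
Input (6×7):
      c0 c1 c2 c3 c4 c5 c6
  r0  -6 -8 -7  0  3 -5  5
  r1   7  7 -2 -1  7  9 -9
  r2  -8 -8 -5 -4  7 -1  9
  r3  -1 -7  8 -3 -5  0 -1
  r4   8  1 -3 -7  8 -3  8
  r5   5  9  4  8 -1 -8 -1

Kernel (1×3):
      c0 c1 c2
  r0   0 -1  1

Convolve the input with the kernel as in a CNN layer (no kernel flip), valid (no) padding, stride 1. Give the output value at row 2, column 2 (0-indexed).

The receptive field on the input at this output position is [-5 -4 7]. Elementwise product with the kernel and sum: -4·-1 + 7·1.

11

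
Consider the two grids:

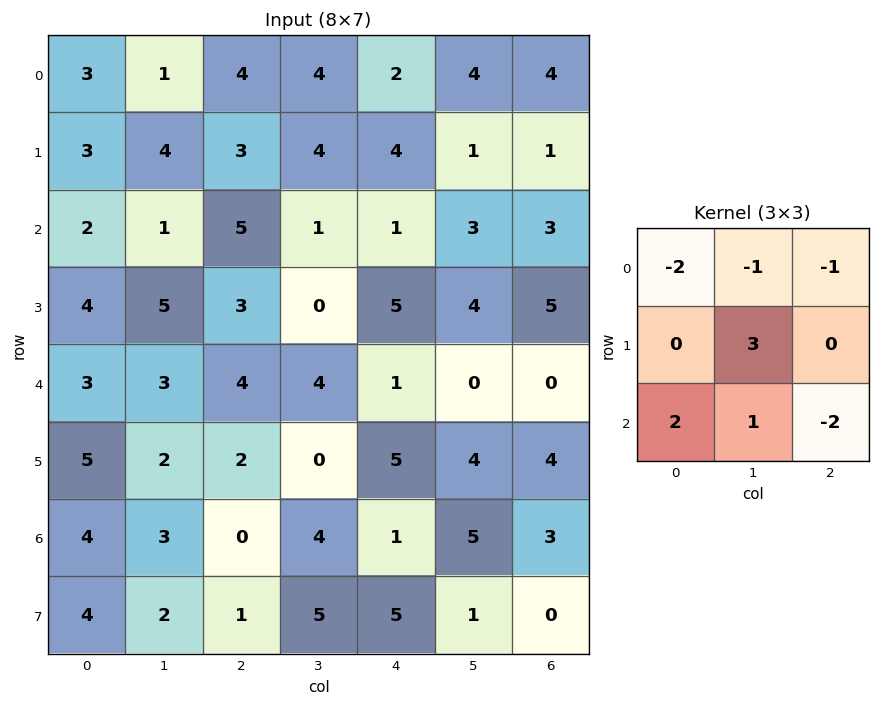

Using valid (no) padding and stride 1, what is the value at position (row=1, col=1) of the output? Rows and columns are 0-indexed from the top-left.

The receptive field on the input at this output position is [4 3 4 / 1 5 1 / 5 3 0]. Elementwise product with the kernel and sum: 4·-2 + 3·-1 + 4·-1 + 5·3 + 5·2 + 3·1 + 0·-2.

13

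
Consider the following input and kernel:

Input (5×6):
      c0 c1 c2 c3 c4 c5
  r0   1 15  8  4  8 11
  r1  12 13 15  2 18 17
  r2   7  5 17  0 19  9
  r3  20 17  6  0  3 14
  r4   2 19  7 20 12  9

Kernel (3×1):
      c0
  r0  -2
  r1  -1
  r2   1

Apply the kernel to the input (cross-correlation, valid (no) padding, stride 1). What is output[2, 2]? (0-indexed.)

-33

The receptive field on the input at this output position is [17 / 6 / 7]. Elementwise product with the kernel and sum: 17·-2 + 6·-1 + 7·1.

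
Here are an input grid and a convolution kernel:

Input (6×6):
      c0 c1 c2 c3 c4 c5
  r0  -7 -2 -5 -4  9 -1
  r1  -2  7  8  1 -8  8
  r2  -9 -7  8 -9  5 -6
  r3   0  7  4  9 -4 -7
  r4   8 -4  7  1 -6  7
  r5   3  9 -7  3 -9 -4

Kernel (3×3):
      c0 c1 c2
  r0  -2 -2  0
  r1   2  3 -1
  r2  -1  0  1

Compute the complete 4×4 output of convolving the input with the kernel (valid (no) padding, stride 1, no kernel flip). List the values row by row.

Output[0,0]: The receptive field on the input at this output position is [-7 -2 -5 / -2 7 8 / -9 -7 8]. Elementwise product with the kernel and sum: -7·-2 + -2·-2 + -2·2 + 7·3 + 8·-1 + -9·-1 + 8·1.

44 49 42 -37
-53 -9 -42 1
48 20 28 27
-27 -16 -5 -40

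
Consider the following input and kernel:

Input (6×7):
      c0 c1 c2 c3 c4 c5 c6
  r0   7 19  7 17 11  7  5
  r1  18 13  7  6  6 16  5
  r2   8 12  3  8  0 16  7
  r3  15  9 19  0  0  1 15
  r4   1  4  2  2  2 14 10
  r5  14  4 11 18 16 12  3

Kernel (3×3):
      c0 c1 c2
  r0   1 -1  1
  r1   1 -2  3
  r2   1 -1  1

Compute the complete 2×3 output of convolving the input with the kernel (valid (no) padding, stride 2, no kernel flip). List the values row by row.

Output[0,0]: The receptive field on the input at this output position is [7 19 7 / 18 13 7 / 8 12 3]. Elementwise product with the kernel and sum: 7·1 + 19·-1 + 7·1 + 18·1 + 13·-2 + 7·3 + 8·1 + 12·-1 + 3·1.
Output[0,1]: The receptive field on the input at this output position is [7 17 11 / 7 6 6 / 3 8 0]. Elementwise product with the kernel and sum: 7·1 + 17·-1 + 11·1 + 7·1 + 6·-2 + 6·3 + 3·1 + 8·-1 + 0·1.

7 9 -11
52 16 32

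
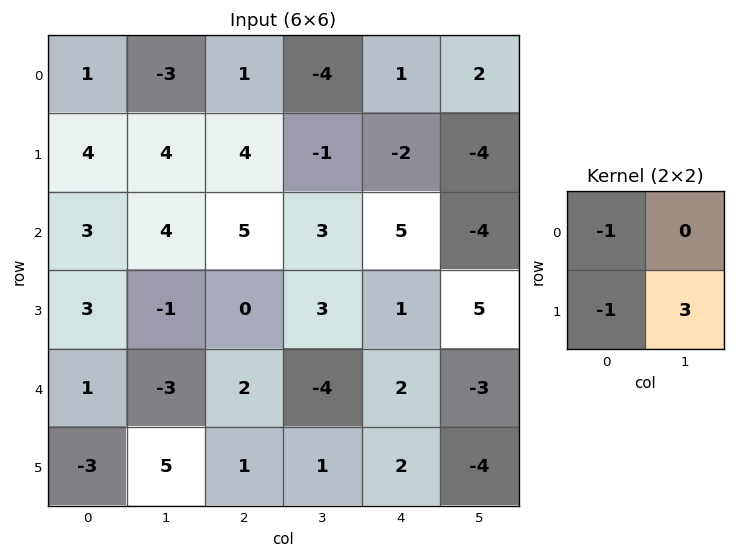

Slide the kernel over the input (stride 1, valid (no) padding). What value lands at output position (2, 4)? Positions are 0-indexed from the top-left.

The receptive field on the input at this output position is [5 -4 / 1 5]. Elementwise product with the kernel and sum: 5·-1 + 1·-1 + 5·3.

9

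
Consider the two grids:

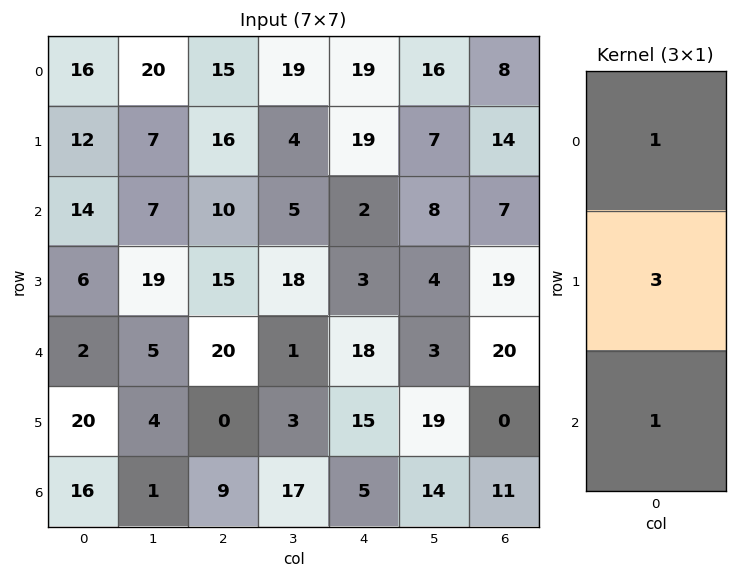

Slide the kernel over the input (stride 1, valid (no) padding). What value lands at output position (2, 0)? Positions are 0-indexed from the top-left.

The receptive field on the input at this output position is [14 / 6 / 2]. Elementwise product with the kernel and sum: 14·1 + 6·3 + 2·1.

34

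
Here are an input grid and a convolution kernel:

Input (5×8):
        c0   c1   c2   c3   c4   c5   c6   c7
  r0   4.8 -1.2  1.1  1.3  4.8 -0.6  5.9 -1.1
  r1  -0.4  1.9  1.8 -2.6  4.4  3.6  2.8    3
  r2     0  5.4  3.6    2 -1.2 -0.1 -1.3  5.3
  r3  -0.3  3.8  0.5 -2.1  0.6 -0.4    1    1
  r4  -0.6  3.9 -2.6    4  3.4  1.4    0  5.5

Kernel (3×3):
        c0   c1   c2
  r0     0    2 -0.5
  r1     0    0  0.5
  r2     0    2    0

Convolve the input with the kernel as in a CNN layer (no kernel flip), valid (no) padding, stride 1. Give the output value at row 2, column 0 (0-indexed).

The receptive field on the input at this output position is [0 5.4 3.6 / -0.3 3.8 0.5 / -0.6 3.9 -2.6]. Elementwise product with the kernel and sum: 5.4·2 + 3.6·-0.5 + 0.5·0.5 + 3.9·2.

17.05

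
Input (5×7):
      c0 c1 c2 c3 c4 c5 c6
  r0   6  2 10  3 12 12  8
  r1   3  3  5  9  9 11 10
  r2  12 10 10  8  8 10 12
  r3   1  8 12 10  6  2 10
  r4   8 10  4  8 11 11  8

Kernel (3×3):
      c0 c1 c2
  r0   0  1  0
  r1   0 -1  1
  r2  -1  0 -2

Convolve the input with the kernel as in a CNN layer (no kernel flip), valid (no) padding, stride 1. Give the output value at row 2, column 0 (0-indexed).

The receptive field on the input at this output position is [12 10 10 / 1 8 12 / 8 10 4]. Elementwise product with the kernel and sum: 10·1 + 8·-1 + 12·1 + 8·-1 + 4·-2.

-2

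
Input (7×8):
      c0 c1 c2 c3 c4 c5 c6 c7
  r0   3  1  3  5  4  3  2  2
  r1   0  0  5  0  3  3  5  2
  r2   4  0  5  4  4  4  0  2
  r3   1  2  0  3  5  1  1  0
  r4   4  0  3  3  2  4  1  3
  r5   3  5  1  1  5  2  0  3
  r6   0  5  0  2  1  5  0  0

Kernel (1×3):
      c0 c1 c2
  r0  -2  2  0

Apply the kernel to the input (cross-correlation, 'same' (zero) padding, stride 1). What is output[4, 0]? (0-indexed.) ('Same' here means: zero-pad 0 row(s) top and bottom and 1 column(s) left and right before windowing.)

8

The receptive field on the zero-padded input at this output position is [0 4 0]. Elementwise product with the kernel and sum: 0·-2 + 4·2.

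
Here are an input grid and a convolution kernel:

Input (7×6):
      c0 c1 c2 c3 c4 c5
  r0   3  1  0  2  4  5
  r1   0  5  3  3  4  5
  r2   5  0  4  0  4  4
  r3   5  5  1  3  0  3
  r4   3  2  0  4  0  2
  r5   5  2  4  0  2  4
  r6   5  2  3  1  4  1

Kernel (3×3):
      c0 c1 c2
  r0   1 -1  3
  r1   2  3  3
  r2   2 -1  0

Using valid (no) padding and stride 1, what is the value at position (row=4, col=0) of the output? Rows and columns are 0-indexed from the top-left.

37

The receptive field on the input at this output position is [3 2 0 / 5 2 4 / 5 2 3]. Elementwise product with the kernel and sum: 3·1 + 2·-1 + 0·3 + 5·2 + 2·3 + 4·3 + 5·2 + 2·-1.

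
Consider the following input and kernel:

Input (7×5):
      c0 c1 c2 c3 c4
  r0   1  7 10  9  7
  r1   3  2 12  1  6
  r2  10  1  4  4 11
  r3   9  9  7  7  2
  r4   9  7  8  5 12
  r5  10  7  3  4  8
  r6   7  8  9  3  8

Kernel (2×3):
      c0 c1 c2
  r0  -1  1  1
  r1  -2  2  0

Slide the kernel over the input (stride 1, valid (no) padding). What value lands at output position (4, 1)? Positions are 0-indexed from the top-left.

-2

The receptive field on the input at this output position is [7 8 5 / 7 3 4]. Elementwise product with the kernel and sum: 7·-1 + 8·1 + 5·1 + 7·-2 + 3·2.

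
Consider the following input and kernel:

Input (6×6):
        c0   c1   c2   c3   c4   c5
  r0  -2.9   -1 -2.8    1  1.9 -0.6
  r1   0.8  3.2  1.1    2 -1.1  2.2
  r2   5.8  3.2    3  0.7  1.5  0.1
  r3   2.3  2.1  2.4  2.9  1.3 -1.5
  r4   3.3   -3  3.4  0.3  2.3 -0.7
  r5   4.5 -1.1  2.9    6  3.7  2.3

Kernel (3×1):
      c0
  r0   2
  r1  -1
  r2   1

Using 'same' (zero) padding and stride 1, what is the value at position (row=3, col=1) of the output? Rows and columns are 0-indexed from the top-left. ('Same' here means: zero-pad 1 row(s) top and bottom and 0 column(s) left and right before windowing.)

1.3

The receptive field on the zero-padded input at this output position is [3.2 / 2.1 / -3]. Elementwise product with the kernel and sum: 3.2·2 + 2.1·-1 + -3·1.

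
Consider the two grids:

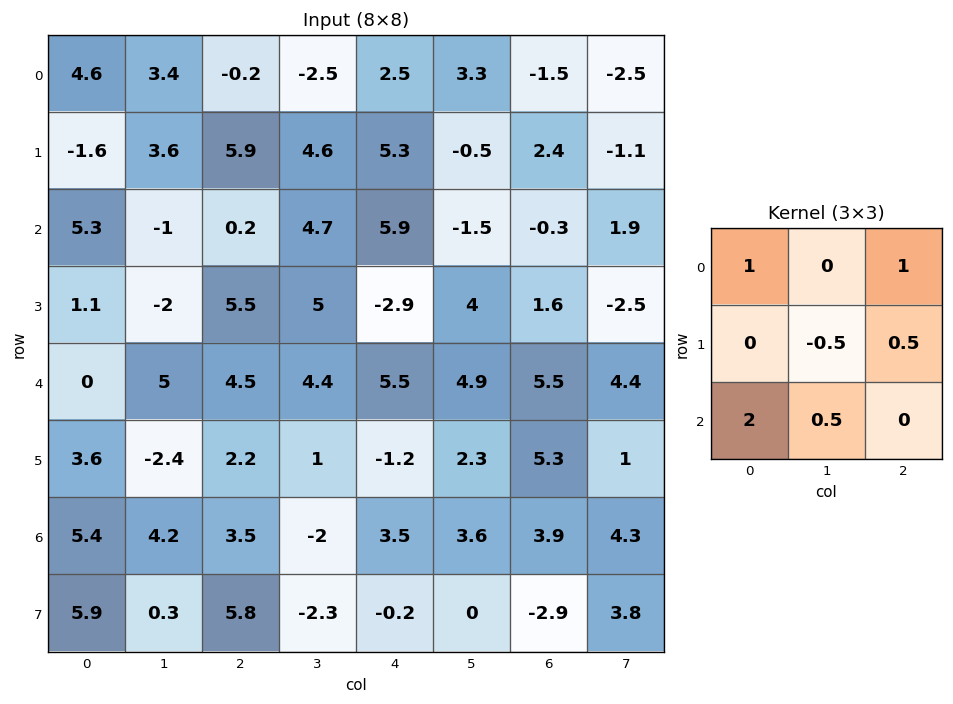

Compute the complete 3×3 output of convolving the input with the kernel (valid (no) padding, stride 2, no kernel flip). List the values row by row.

15.65 5.4 13.5
11.75 13.35 17.85
19.7 14.9 21.3

Output[0,0]: The receptive field on the input at this output position is [4.6 3.4 -0.2 / -1.6 3.6 5.9 / 5.3 -1 0.2]. Elementwise product with the kernel and sum: 4.6·1 + -0.2·1 + 3.6·-0.5 + 5.9·0.5 + 5.3·2 + -1·0.5.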